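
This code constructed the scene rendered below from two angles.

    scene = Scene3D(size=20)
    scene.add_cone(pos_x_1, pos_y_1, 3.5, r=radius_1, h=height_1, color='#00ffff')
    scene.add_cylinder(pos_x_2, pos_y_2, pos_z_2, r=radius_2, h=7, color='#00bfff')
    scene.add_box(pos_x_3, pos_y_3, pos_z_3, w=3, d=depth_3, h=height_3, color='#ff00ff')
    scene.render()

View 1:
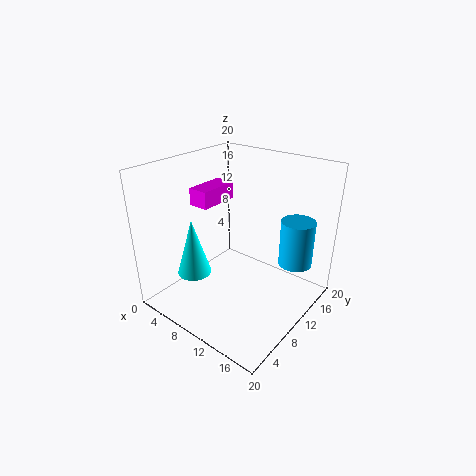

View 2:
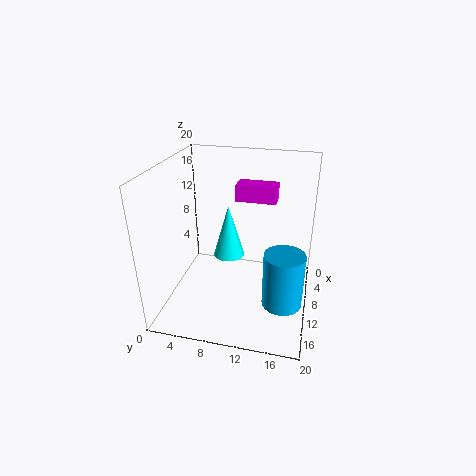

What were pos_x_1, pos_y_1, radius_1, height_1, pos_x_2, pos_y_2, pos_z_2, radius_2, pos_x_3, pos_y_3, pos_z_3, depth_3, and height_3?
pos_x_1 = 4
pos_y_1 = 7
radius_1 = 2.5
height_1 = 8.5
pos_x_2 = 15.5
pos_y_2 = 17
pos_z_2 = 4.5
radius_2 = 2.5
pos_x_3 = 2.5
pos_y_3 = 8.5
pos_z_3 = 13.5
depth_3 = 6
height_3 = 2.5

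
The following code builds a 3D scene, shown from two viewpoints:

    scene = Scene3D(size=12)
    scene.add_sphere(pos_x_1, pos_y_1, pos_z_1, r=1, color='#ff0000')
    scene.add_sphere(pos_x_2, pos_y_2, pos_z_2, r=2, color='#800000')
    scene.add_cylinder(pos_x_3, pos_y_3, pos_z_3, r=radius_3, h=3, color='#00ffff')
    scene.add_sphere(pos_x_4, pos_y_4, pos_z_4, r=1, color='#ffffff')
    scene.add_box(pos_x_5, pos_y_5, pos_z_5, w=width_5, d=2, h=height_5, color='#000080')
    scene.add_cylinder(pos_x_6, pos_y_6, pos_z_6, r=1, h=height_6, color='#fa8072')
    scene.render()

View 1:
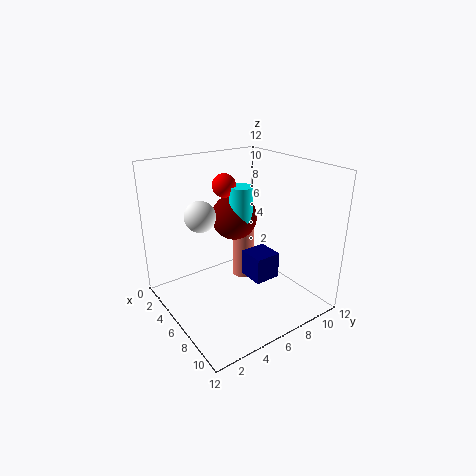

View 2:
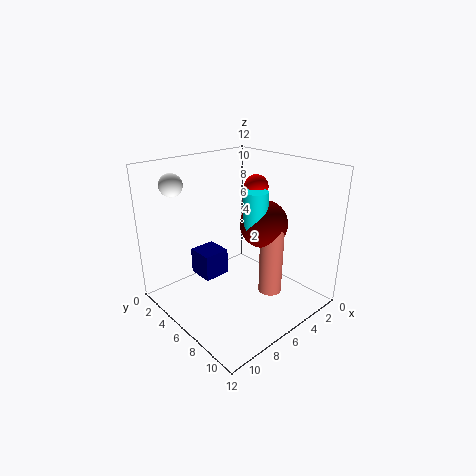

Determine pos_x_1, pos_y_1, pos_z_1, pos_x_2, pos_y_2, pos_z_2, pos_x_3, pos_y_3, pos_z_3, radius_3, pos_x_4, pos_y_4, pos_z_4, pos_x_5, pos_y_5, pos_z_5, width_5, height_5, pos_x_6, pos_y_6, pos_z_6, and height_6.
pos_x_1 = 4; pos_y_1 = 6; pos_z_1 = 10; pos_x_2 = 4; pos_y_2 = 7; pos_z_2 = 7; pos_x_3 = 5; pos_y_3 = 7; pos_z_3 = 7; radius_3 = 1; pos_x_4 = 9; pos_y_4 = 1; pos_z_4 = 10; pos_x_5 = 8; pos_y_5 = 5; pos_z_5 = 4; width_5 = 2; height_5 = 2; pos_x_6 = 4; pos_y_6 = 8; pos_z_6 = 1; height_6 = 6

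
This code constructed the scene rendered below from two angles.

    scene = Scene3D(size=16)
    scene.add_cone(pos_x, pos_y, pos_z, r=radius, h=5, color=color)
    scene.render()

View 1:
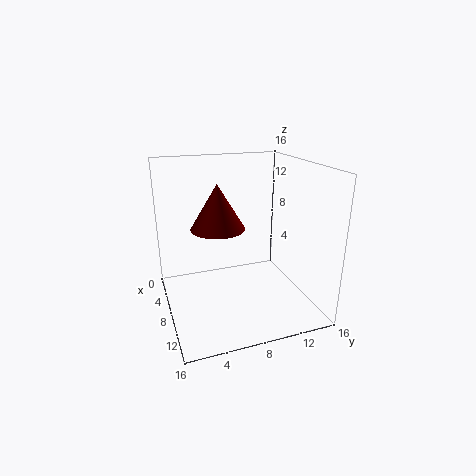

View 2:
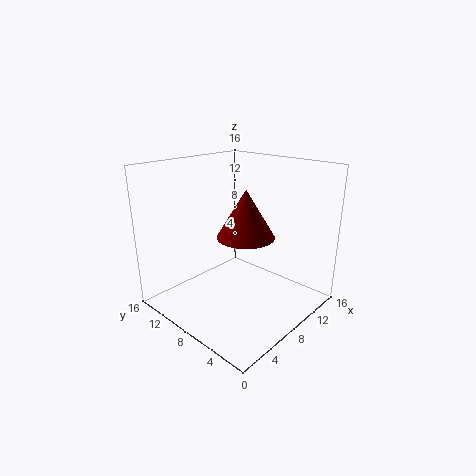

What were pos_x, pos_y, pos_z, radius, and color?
pos_x = 7
pos_y = 6
pos_z = 9
radius = 3
color = 'maroon'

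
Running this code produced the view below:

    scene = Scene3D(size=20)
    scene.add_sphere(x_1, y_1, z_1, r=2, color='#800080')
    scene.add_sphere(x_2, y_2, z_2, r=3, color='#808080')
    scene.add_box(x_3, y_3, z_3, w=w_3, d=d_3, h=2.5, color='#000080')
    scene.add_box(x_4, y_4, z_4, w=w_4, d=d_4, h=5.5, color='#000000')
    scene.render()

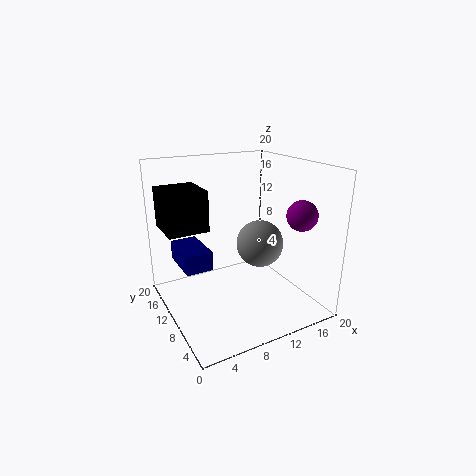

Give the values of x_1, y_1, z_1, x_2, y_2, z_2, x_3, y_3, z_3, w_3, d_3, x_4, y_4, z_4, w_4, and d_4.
x_1 = 16
y_1 = 4
z_1 = 14
x_2 = 11
y_2 = 6
z_2 = 10.5
x_3 = 1.5
y_3 = 7.5
z_3 = 7.5
w_3 = 3.5
d_3 = 6
x_4 = 0.5
y_4 = 10.5
z_4 = 11.5
w_4 = 5.5
d_4 = 6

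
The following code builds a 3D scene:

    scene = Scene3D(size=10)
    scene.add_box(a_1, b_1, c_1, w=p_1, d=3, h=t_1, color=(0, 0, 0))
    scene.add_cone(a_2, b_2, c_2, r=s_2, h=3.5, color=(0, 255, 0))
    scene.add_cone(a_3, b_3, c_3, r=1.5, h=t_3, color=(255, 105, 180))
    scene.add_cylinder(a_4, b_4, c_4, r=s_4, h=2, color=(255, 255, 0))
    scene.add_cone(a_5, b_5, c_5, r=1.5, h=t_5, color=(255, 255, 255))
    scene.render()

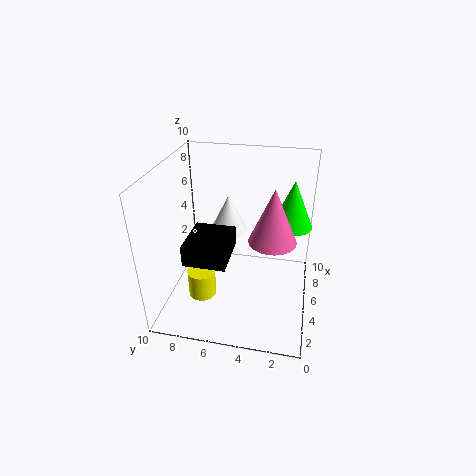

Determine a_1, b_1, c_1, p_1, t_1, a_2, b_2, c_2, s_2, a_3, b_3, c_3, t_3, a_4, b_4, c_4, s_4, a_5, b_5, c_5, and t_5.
a_1 = 3; b_1 = 5.5; c_1 = 3.5; p_1 = 3.5; t_1 = 1.5; a_2 = 7.5; b_2 = 1.5; c_2 = 5; s_2 = 1.5; a_3 = 3.5; b_3 = 2.5; c_3 = 6; t_3 = 3.5; a_4 = 4; b_4 = 7.5; c_4 = 0.5; s_4 = 1; a_5 = 8.5; b_5 = 6.5; c_5 = 3.5; t_5 = 3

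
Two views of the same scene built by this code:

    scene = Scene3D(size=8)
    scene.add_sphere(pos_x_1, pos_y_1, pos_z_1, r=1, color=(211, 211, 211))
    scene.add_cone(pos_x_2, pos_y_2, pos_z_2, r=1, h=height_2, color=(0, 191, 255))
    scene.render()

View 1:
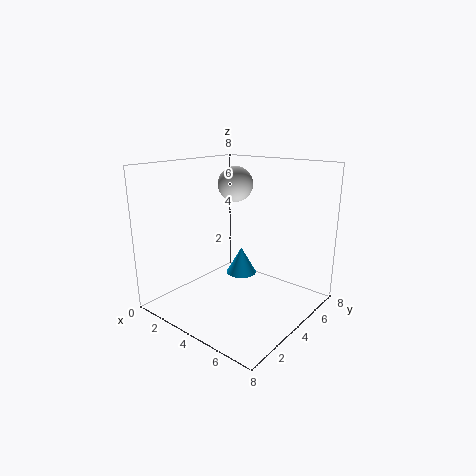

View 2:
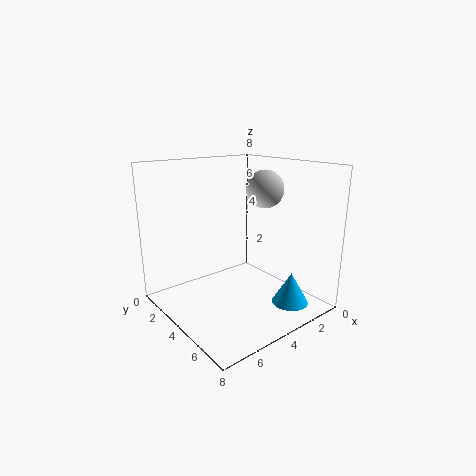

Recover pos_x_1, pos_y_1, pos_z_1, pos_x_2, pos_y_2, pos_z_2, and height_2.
pos_x_1 = 3, pos_y_1 = 5, pos_z_1 = 6.75, pos_x_2 = 2.25, pos_y_2 = 6.5, pos_z_2 = 0.5, height_2 = 1.75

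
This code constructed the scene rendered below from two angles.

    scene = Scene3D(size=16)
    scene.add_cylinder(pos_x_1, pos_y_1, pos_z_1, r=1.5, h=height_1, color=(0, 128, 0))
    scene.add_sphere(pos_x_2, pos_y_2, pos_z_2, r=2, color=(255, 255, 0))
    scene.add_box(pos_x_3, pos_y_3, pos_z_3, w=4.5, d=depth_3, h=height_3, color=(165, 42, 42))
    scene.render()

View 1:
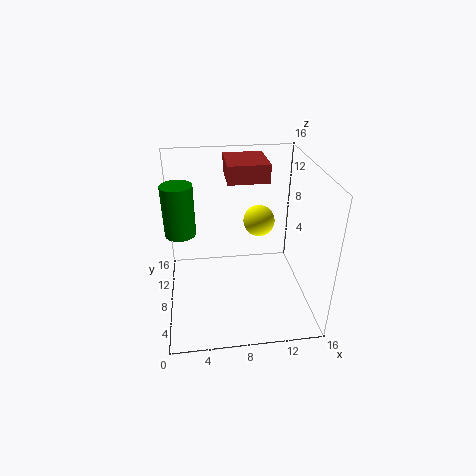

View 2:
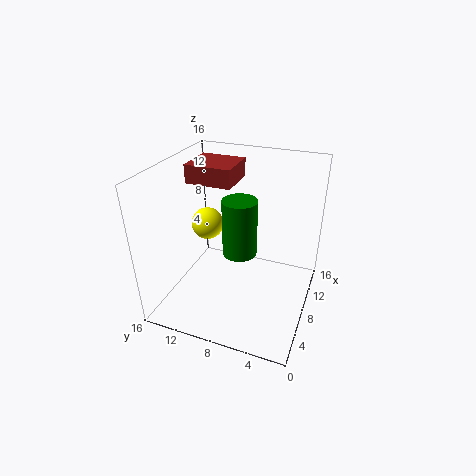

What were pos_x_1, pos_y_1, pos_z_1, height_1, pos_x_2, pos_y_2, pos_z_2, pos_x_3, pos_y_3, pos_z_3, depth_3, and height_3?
pos_x_1 = 2; pos_y_1 = 5.5; pos_z_1 = 10.5; height_1 = 5; pos_x_2 = 11.5; pos_y_2 = 13.5; pos_z_2 = 7; pos_x_3 = 7; pos_y_3 = 8.5; pos_z_3 = 14; depth_3 = 5; height_3 = 2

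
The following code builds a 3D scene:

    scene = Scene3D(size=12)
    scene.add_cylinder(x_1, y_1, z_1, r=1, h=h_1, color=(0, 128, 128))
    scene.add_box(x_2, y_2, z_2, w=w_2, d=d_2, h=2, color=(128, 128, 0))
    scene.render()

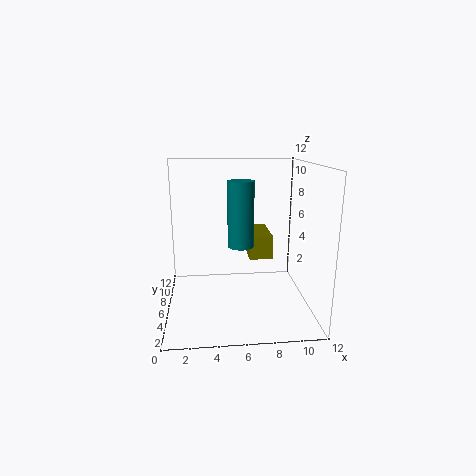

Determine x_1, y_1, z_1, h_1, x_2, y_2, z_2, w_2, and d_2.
x_1 = 6
y_1 = 4
z_1 = 6
h_1 = 5
x_2 = 7
y_2 = 6
z_2 = 4
w_2 = 2
d_2 = 4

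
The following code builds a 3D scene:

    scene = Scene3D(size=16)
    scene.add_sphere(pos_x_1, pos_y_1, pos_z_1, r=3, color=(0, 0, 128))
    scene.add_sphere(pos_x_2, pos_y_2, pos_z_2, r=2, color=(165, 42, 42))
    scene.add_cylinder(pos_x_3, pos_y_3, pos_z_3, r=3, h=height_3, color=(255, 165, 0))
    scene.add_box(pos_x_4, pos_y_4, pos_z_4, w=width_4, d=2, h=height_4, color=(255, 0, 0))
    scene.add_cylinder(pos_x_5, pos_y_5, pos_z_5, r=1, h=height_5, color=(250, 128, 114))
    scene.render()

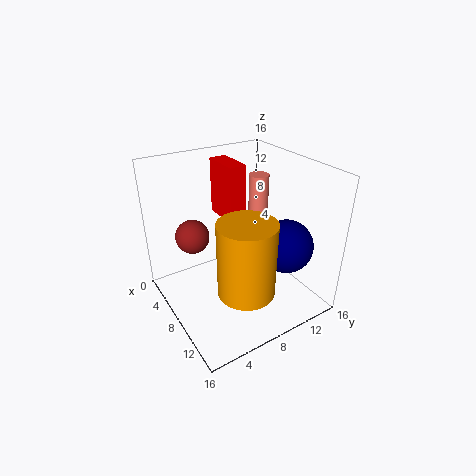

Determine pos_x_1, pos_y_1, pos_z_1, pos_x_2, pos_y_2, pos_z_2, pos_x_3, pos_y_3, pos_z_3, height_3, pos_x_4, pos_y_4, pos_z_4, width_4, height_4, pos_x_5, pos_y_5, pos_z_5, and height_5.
pos_x_1 = 11, pos_y_1 = 12.5, pos_z_1 = 7, pos_x_2 = 3.5, pos_y_2 = 4.5, pos_z_2 = 7, pos_x_3 = 12, pos_y_3 = 6.5, pos_z_3 = 4, height_3 = 8, pos_x_4 = 2, pos_y_4 = 8, pos_z_4 = 9, width_4 = 4.5, height_4 = 6.5, pos_x_5 = 9.5, pos_y_5 = 9.5, pos_z_5 = 9.5, height_5 = 6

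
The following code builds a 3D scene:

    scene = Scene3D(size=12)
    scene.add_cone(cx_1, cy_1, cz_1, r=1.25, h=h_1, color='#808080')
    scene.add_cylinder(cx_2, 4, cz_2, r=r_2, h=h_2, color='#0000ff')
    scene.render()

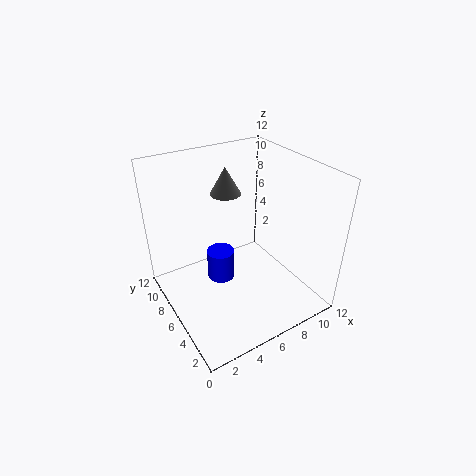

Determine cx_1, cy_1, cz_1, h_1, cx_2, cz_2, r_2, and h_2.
cx_1 = 5.75
cy_1 = 7.5
cz_1 = 9.5
h_1 = 2.25
cx_2 = 3.25
cz_2 = 4.75
r_2 = 1
h_2 = 2.25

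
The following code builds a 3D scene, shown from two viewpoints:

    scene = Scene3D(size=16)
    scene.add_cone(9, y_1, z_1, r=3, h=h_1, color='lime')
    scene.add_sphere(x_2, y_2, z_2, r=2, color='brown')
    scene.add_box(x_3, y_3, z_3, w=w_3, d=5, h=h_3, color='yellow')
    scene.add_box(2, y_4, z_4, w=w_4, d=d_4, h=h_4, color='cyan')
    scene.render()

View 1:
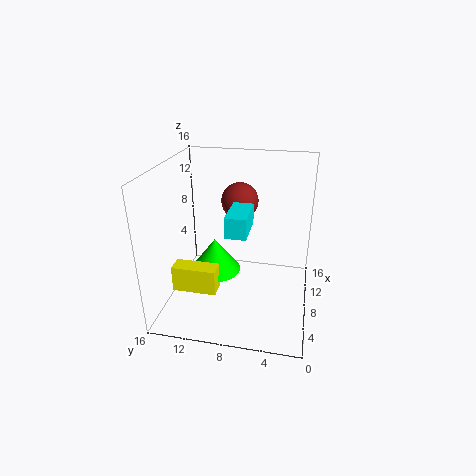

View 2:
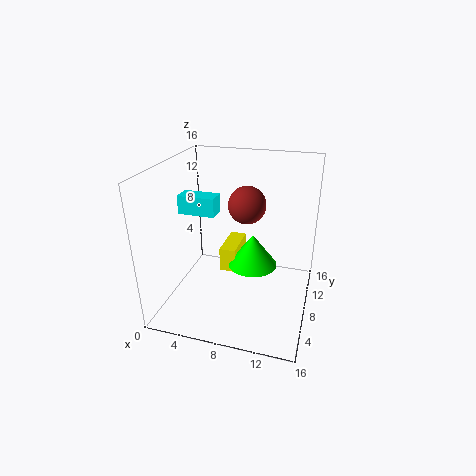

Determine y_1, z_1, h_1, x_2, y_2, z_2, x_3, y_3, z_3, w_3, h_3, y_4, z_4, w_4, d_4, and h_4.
y_1 = 11
z_1 = 3
h_1 = 4
x_2 = 9
y_2 = 8
z_2 = 12
x_3 = 5
y_3 = 10
z_3 = 2
w_3 = 2
h_3 = 3
y_4 = 6
z_4 = 11
w_4 = 4
d_4 = 2
h_4 = 2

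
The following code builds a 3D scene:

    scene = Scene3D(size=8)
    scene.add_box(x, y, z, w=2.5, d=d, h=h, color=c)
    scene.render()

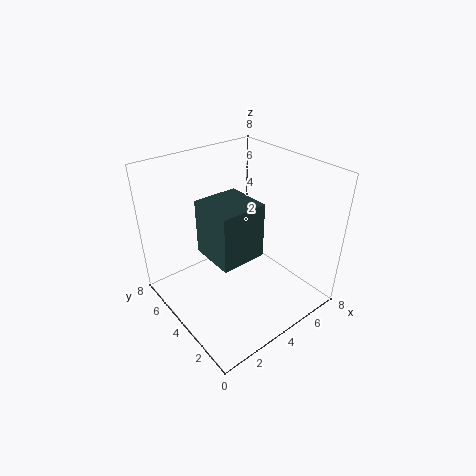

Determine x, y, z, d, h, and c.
x = 2, y = 2.5, z = 3.5, d = 2.5, h = 3, c = 'darkslategray'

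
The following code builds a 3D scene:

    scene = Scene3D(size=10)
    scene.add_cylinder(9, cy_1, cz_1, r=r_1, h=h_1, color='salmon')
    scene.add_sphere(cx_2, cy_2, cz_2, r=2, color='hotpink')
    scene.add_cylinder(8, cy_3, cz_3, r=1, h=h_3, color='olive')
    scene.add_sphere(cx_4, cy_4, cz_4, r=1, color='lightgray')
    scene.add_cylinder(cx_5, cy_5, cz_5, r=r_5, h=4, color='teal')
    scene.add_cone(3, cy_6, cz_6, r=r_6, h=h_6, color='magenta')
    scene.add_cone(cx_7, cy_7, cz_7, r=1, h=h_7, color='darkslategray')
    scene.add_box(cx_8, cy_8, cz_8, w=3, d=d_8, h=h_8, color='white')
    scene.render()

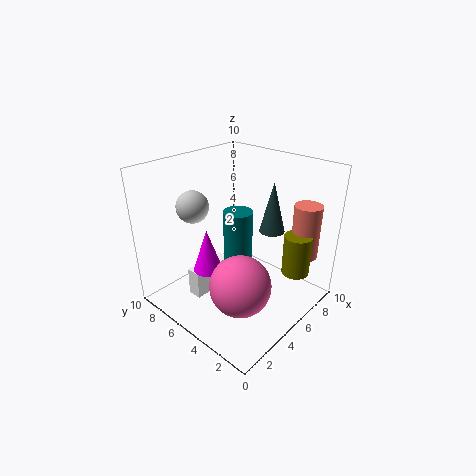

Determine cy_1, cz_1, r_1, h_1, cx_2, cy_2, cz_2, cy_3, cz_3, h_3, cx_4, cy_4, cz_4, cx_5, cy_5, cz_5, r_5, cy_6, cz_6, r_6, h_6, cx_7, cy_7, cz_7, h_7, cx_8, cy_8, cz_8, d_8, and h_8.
cy_1 = 2, cz_1 = 3, r_1 = 1, h_1 = 4, cx_2 = 3, cy_2 = 3, cz_2 = 3, cy_3 = 2, cz_3 = 2, h_3 = 3, cx_4 = 2, cy_4 = 6, cz_4 = 8, cx_5 = 5, cy_5 = 5, cz_5 = 3, r_5 = 1, cy_6 = 6, cz_6 = 3, r_6 = 1, h_6 = 3, cx_7 = 9, cy_7 = 5, cz_7 = 4, h_7 = 4, cx_8 = 2, cy_8 = 6, cz_8 = 1, d_8 = 1, h_8 = 2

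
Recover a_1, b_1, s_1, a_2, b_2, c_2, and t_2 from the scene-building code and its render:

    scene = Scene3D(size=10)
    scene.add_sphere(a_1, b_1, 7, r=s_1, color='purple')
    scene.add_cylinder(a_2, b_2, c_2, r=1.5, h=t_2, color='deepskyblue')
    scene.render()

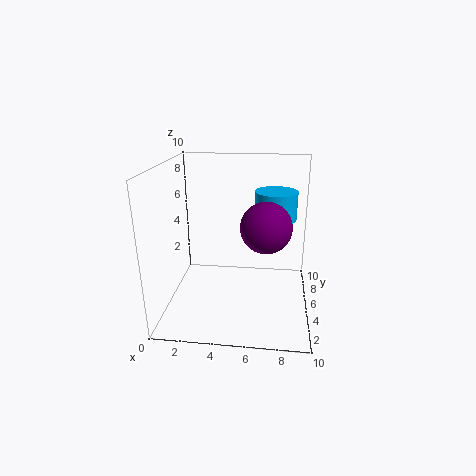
a_1 = 7
b_1 = 2
s_1 = 1.5
a_2 = 7.5
b_2 = 6.5
c_2 = 6
t_2 = 2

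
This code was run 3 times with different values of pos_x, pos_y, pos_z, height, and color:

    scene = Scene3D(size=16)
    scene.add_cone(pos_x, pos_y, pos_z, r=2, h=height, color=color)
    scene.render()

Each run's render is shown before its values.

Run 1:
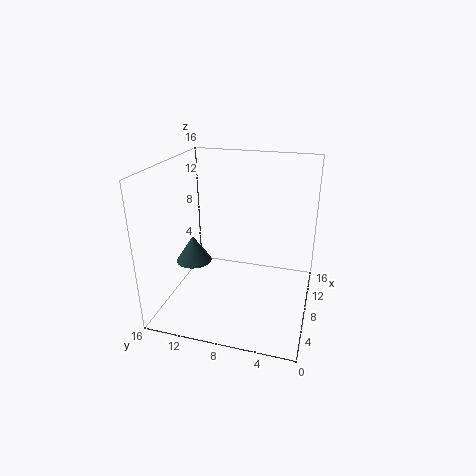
pos_x = 7, pos_y = 13, pos_z = 5, height = 3, color = 'darkslategray'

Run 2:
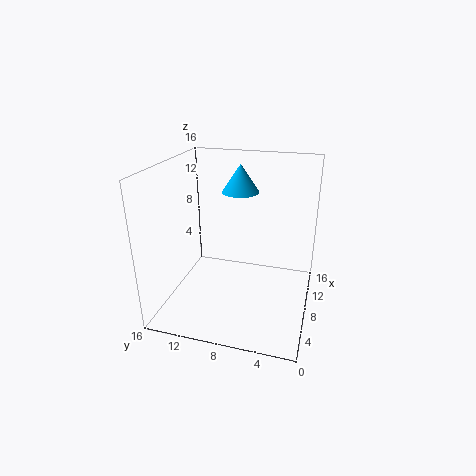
pos_x = 9, pos_y = 8, pos_z = 13, height = 3, color = 'deepskyblue'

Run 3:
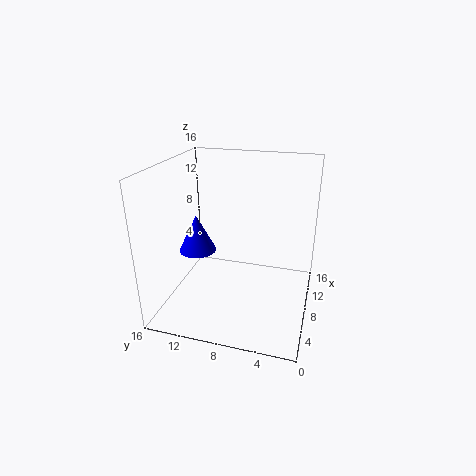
pos_x = 6, pos_y = 12, pos_z = 7, height = 4, color = 'blue'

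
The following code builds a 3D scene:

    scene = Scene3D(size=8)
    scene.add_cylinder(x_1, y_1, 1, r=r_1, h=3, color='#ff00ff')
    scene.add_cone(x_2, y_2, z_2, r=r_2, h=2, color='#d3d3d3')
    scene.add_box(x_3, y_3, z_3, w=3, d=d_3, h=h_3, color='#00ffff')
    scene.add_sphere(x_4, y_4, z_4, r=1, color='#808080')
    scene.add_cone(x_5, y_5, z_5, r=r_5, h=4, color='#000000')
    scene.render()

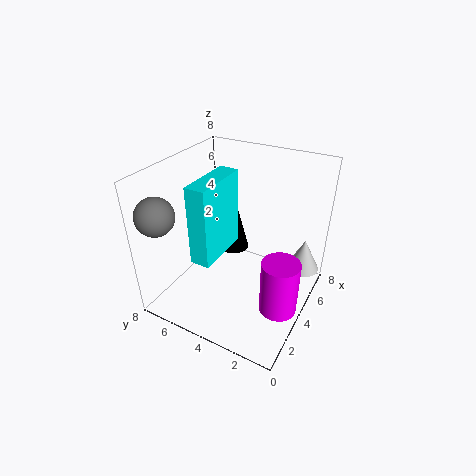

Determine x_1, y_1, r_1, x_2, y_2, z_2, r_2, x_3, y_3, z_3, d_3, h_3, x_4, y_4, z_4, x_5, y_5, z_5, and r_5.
x_1 = 3
y_1 = 1
r_1 = 1
x_2 = 7
y_2 = 1
z_2 = 1
r_2 = 1
x_3 = 1
y_3 = 4
z_3 = 4
d_3 = 1
h_3 = 4
x_4 = 1
y_4 = 7
z_4 = 6
x_5 = 7
y_5 = 6
z_5 = 1
r_5 = 1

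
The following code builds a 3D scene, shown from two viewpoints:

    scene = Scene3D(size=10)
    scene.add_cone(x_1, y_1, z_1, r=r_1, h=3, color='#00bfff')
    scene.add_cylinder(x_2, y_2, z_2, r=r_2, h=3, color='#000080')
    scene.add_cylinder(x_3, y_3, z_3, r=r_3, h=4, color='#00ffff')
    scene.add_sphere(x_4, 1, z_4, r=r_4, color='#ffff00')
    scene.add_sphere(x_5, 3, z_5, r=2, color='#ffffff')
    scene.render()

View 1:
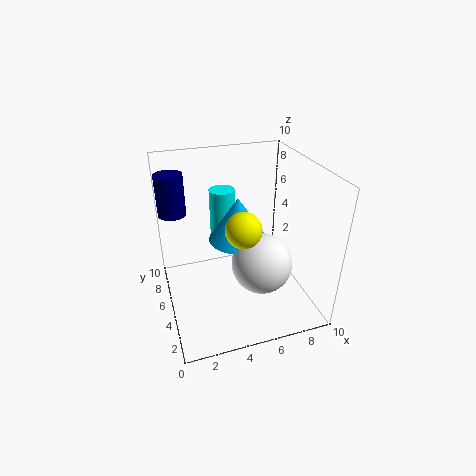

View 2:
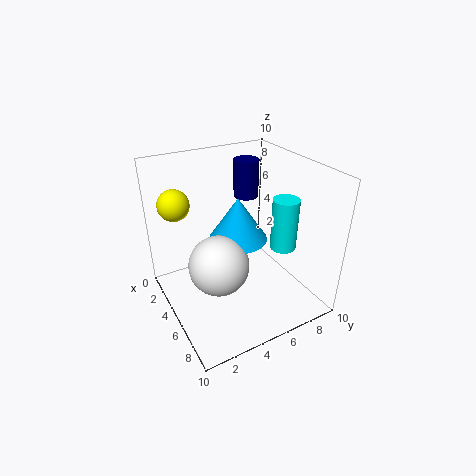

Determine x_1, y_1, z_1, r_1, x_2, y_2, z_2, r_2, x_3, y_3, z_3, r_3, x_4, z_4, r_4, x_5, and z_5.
x_1 = 5; y_1 = 5; z_1 = 5; r_1 = 2; x_2 = 1; y_2 = 8; z_2 = 6; r_2 = 1; x_3 = 5; y_3 = 9; z_3 = 3; r_3 = 1; x_4 = 4; z_4 = 8; r_4 = 1; x_5 = 6; z_5 = 4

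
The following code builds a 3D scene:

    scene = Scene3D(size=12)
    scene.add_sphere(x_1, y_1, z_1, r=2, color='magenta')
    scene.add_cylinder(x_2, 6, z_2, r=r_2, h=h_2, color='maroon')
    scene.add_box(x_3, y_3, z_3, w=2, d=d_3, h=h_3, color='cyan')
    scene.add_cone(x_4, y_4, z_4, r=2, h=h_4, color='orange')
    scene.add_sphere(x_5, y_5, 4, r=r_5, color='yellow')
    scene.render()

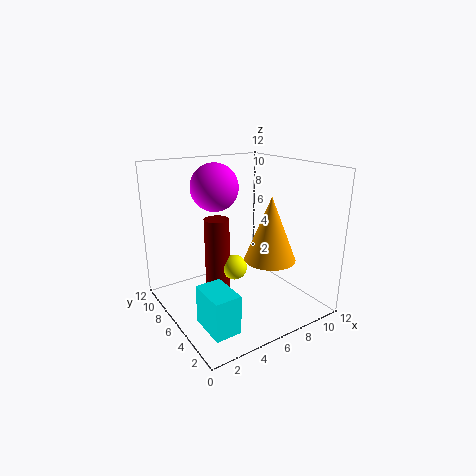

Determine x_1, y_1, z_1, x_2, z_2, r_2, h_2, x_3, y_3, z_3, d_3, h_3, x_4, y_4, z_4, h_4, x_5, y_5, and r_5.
x_1 = 5
y_1 = 8
z_1 = 10
x_2 = 4
z_2 = 2
r_2 = 1
h_2 = 6
x_3 = 1
y_3 = 1
z_3 = 1
d_3 = 3
h_3 = 3
x_4 = 7
y_4 = 3
z_4 = 5
h_4 = 5
x_5 = 5
y_5 = 5
r_5 = 1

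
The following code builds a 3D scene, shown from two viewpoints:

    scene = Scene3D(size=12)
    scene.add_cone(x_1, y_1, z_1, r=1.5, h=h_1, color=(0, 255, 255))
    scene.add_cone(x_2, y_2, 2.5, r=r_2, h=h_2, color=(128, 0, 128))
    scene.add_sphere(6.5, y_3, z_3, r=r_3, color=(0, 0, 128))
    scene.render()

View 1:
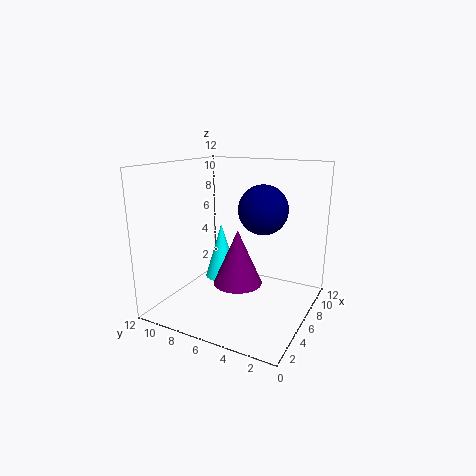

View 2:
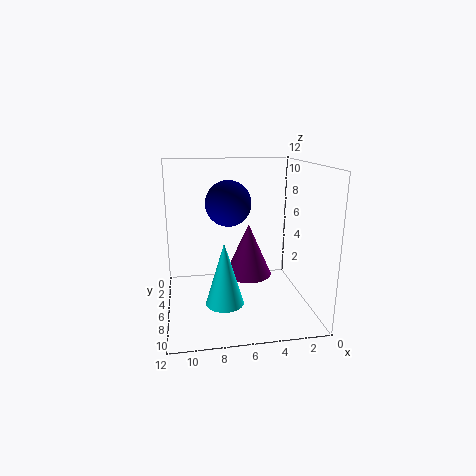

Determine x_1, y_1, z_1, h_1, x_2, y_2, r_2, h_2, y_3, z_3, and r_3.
x_1 = 7.5
y_1 = 8.5
z_1 = 1.5
h_1 = 5
x_2 = 5
y_2 = 5.5
r_2 = 2
h_2 = 4.5
y_3 = 4
z_3 = 8.5
r_3 = 2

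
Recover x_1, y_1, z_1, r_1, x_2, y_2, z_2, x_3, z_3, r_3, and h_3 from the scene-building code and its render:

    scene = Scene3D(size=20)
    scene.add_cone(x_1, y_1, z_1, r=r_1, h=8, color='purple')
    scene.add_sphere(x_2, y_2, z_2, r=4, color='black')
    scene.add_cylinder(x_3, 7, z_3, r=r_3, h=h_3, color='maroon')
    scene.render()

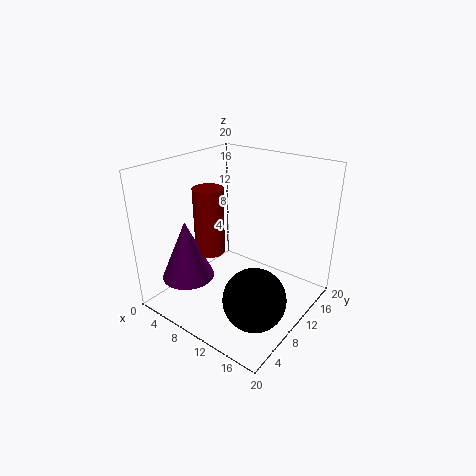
x_1 = 6
y_1 = 4
z_1 = 5.5
r_1 = 3.5
x_2 = 16
y_2 = 5.5
z_2 = 5
x_3 = 7.5
z_3 = 8.5
r_3 = 2
h_3 = 9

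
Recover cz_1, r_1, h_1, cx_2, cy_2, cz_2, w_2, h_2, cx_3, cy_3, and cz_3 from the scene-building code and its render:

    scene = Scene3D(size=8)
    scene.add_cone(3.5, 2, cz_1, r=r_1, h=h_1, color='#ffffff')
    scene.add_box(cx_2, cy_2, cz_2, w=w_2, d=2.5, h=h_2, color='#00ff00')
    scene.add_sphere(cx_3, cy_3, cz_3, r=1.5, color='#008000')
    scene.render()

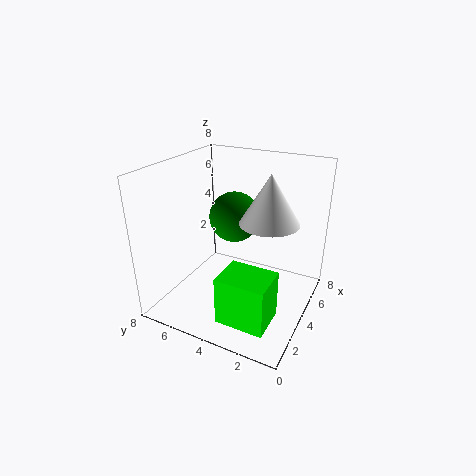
cz_1 = 5.5; r_1 = 1.5; h_1 = 2.5; cx_2 = 0.5; cy_2 = 1; cz_2 = 1; w_2 = 2; h_2 = 2.5; cx_3 = 5.5; cy_3 = 5; cz_3 = 4.5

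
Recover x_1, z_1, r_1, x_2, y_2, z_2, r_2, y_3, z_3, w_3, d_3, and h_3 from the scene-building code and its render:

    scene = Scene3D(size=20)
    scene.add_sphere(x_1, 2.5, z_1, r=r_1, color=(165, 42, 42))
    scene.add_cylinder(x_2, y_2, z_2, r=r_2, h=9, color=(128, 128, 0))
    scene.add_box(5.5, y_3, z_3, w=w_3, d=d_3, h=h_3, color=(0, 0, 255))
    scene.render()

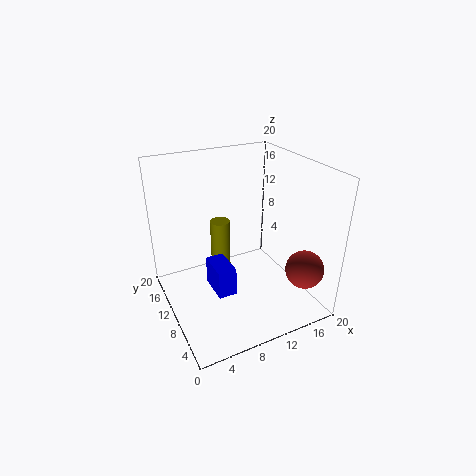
x_1 = 16
z_1 = 7.5
r_1 = 2.5
x_2 = 9.5
y_2 = 15
z_2 = 1.5
r_2 = 1.5
y_3 = 6.5
z_3 = 3.5
w_3 = 2.5
d_3 = 4.5
h_3 = 4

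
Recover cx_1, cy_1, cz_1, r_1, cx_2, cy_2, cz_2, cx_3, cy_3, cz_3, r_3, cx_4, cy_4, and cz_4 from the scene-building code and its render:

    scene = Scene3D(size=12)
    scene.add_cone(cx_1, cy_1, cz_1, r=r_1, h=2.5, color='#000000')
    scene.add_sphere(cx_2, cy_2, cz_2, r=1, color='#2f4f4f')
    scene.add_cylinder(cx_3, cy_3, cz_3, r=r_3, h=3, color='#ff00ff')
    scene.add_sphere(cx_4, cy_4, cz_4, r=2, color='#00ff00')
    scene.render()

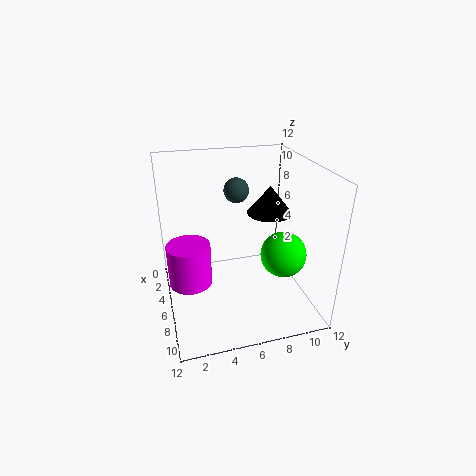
cx_1 = 4; cy_1 = 9.5; cz_1 = 7; r_1 = 2; cx_2 = 5.5; cy_2 = 6; cz_2 = 10; cx_3 = 9.5; cy_3 = 1.5; cz_3 = 5; r_3 = 1.5; cx_4 = 6.5; cy_4 = 10; cz_4 = 4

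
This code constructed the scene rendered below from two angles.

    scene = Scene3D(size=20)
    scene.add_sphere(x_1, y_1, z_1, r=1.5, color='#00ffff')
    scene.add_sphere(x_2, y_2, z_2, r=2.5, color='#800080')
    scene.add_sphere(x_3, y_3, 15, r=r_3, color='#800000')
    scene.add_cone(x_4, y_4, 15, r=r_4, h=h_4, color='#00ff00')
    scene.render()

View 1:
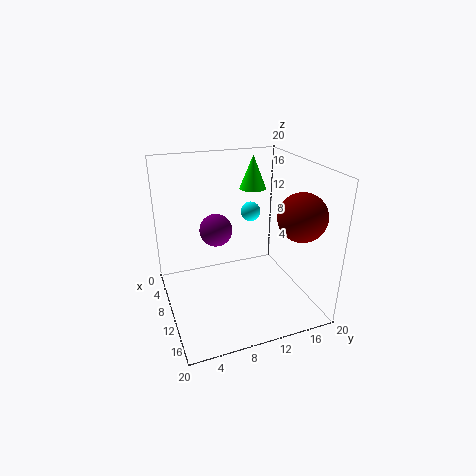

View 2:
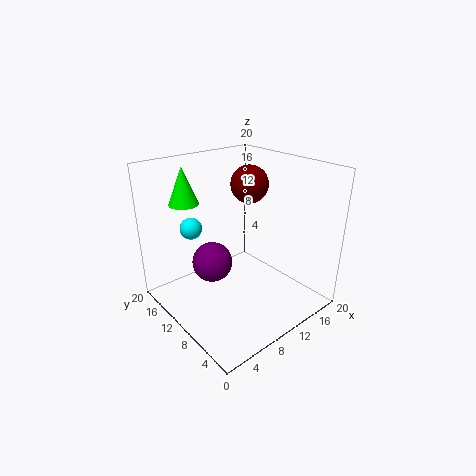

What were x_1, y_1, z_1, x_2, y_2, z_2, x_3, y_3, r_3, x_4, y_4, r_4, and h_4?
x_1 = 5, y_1 = 14, z_1 = 11.5, x_2 = 4.5, y_2 = 8.5, z_2 = 9, x_3 = 17, y_3 = 15.5, r_3 = 3, x_4 = 4.5, y_4 = 14.5, r_4 = 2, h_4 = 5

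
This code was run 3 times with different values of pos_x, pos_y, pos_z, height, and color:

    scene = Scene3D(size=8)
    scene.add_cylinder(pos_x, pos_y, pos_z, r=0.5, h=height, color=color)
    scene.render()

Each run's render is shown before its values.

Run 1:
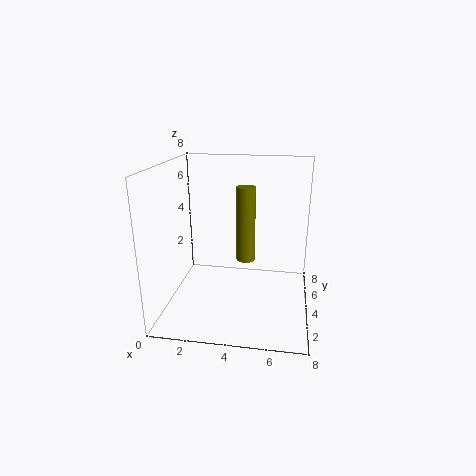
pos_x = 4.5, pos_y = 3.5, pos_z = 3, height = 4, color = 'olive'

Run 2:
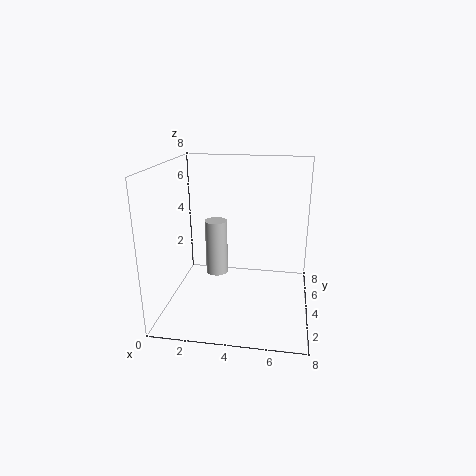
pos_x = 3.5, pos_y = 1, pos_z = 3.5, height = 2.5, color = 'lightgray'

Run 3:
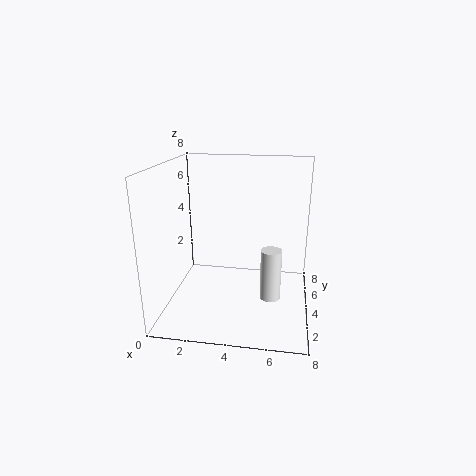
pos_x = 6, pos_y = 1.5, pos_z = 2, height = 2.5, color = 'white'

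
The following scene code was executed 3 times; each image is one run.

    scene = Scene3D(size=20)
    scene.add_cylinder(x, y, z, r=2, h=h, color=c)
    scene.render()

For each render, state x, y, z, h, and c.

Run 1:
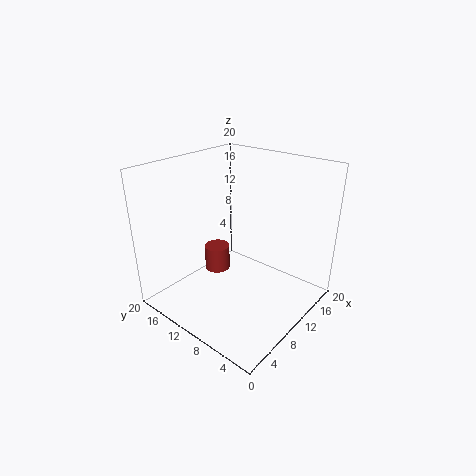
x = 12.5, y = 16.5, z = 1.5, h = 4, c = 'brown'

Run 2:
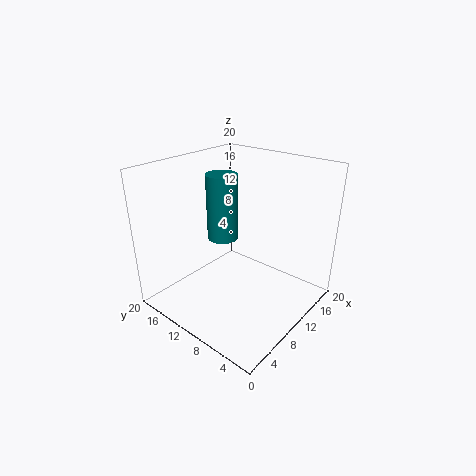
x = 7.5, y = 10.5, z = 11, h = 8.5, c = 'teal'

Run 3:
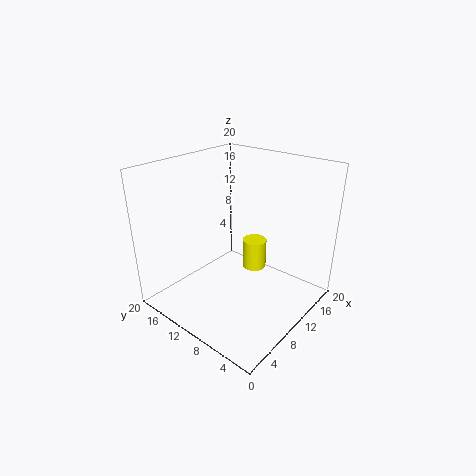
x = 18, y = 13, z = 0.5, h = 5, c = 'yellow'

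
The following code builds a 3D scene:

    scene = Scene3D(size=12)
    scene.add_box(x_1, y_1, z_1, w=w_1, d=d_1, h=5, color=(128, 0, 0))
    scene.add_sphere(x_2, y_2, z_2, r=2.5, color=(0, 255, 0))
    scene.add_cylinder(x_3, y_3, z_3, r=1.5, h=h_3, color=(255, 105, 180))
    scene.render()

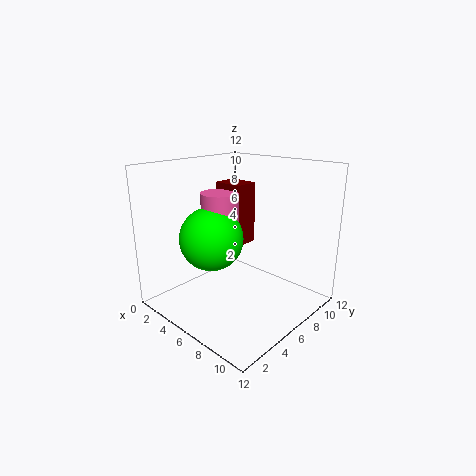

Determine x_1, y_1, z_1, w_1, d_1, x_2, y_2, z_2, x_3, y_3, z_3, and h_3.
x_1 = 4; y_1 = 5.5; z_1 = 5.5; w_1 = 2.5; d_1 = 2; x_2 = 5.5; y_2 = 3.5; z_2 = 6.5; x_3 = 5.5; y_3 = 4.5; z_3 = 6; h_3 = 4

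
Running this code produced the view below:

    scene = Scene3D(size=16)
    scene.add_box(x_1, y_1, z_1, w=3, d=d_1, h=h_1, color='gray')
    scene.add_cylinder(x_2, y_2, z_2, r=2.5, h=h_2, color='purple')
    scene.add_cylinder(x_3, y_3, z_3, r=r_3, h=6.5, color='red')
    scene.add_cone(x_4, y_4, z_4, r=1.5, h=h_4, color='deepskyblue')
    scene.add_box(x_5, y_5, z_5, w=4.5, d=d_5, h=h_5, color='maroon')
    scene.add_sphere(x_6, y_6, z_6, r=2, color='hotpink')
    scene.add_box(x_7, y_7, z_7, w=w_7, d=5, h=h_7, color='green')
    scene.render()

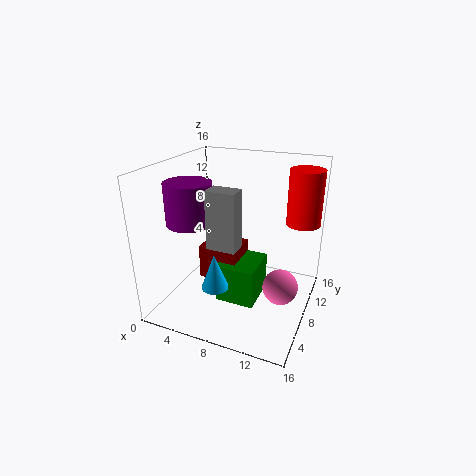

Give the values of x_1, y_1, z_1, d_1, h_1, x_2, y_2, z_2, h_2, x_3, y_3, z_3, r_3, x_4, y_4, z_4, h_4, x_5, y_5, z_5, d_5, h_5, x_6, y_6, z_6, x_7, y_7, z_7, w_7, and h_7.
x_1 = 6.5, y_1 = 3.5, z_1 = 8.5, d_1 = 2, h_1 = 6, x_2 = 3.5, y_2 = 5.5, z_2 = 10, h_2 = 4.5, x_3 = 14, y_3 = 13.5, z_3 = 8.5, r_3 = 2, x_4 = 6.5, y_4 = 5, z_4 = 3, h_4 = 4, x_5 = 3.5, y_5 = 7, z_5 = 2.5, d_5 = 4, h_5 = 4, x_6 = 13, y_6 = 8.5, z_6 = 2.5, x_7 = 6, y_7 = 6, z_7 = 0.5, w_7 = 4.5, h_7 = 4.5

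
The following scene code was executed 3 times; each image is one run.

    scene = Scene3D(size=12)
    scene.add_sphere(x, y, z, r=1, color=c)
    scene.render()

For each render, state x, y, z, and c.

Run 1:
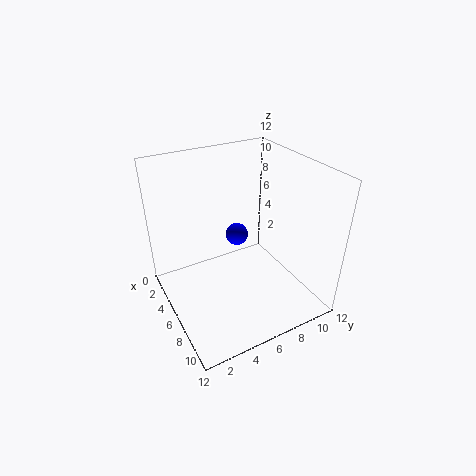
x = 4, y = 7, z = 5, c = 'blue'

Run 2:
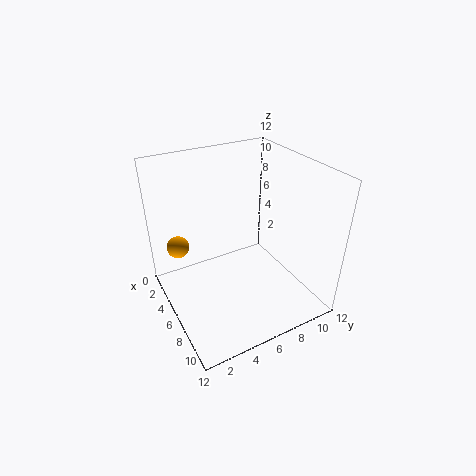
x = 2, y = 2, z = 4, c = 'orange'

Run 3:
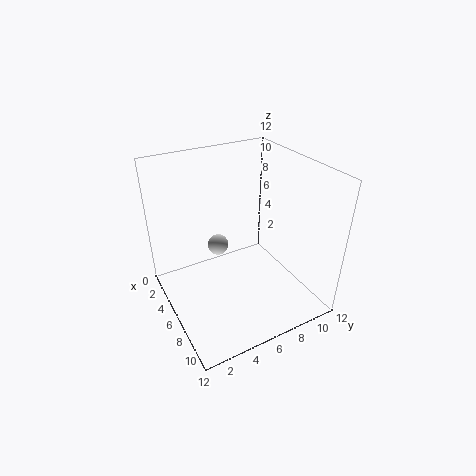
x = 2, y = 6, z = 3, c = 'lightgray'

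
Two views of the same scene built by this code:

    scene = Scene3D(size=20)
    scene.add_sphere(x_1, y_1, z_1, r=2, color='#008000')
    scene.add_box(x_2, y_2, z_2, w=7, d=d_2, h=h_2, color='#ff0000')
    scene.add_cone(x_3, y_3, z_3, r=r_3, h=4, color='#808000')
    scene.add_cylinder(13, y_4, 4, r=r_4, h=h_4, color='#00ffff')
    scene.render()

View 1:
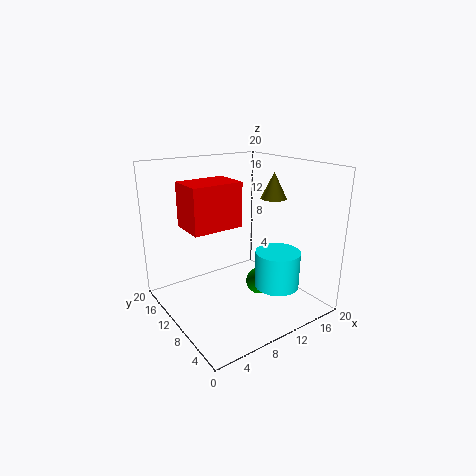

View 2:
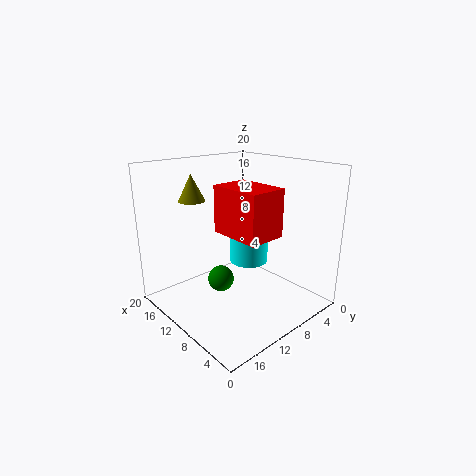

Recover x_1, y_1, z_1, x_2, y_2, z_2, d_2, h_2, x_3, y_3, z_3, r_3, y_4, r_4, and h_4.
x_1 = 14; y_1 = 10; z_1 = 2; x_2 = 3; y_2 = 9; z_2 = 12; d_2 = 5; h_2 = 6; x_3 = 18; y_3 = 12; z_3 = 14; r_3 = 2; y_4 = 5; r_4 = 3; h_4 = 5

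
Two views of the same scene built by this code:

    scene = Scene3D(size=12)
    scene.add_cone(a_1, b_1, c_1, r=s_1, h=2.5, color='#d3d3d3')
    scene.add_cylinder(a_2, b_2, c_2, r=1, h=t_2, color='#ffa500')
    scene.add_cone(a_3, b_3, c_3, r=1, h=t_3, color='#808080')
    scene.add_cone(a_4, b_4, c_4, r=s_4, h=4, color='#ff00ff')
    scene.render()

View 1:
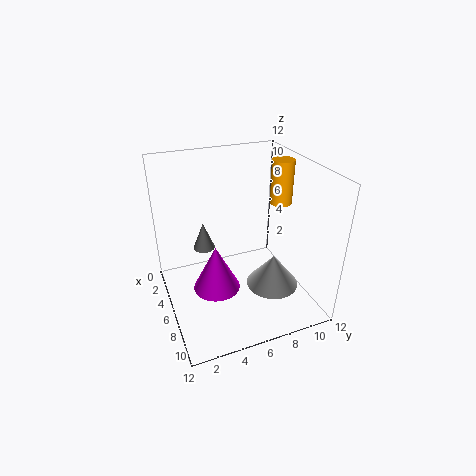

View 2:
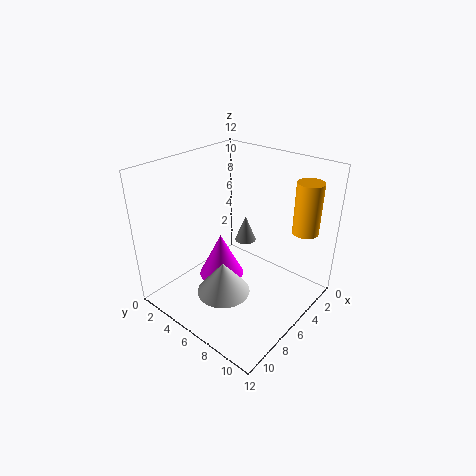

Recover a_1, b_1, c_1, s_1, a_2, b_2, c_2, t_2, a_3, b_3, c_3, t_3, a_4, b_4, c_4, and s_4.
a_1 = 9.5, b_1 = 7.5, c_1 = 3.5, s_1 = 2, a_2 = 4, b_2 = 11, c_2 = 7.5, t_2 = 4, a_3 = 2.5, b_3 = 4, c_3 = 3.5, t_3 = 2.5, a_4 = 6, b_4 = 4, c_4 = 1.5, s_4 = 2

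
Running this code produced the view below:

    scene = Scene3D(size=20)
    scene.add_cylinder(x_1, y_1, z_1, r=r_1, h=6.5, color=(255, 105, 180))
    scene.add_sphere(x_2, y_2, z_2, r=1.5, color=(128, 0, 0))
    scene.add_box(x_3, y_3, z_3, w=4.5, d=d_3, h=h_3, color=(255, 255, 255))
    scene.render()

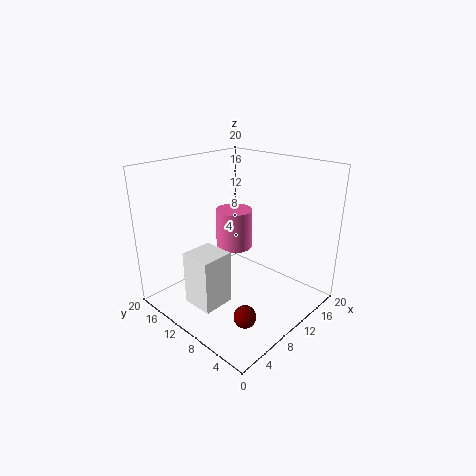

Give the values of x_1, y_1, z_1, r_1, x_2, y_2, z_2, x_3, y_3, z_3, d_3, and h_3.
x_1 = 16, y_1 = 16.5, z_1 = 4.5, r_1 = 3, x_2 = 6, y_2 = 5, z_2 = 1.5, x_3 = 3, y_3 = 9, z_3 = 1.5, d_3 = 4.5, h_3 = 7.5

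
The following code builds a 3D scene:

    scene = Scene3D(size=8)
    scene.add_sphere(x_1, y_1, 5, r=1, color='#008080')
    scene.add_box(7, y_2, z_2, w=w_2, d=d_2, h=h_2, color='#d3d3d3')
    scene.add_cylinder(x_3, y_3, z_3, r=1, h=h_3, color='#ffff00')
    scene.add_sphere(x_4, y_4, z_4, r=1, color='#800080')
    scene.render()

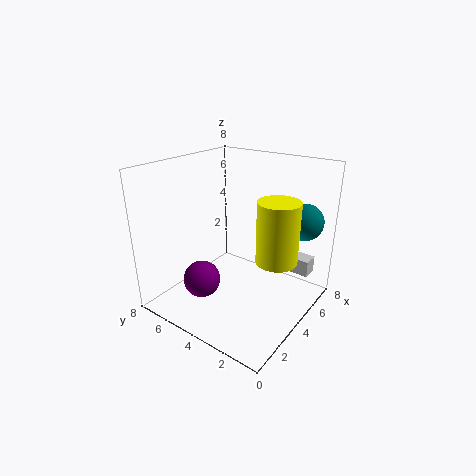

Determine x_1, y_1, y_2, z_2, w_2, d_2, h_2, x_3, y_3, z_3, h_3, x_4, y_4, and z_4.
x_1 = 6
y_1 = 1
y_2 = 1
z_2 = 1
w_2 = 1
d_2 = 2
h_2 = 1
x_3 = 3
y_3 = 1
z_3 = 4
h_3 = 3
x_4 = 2
y_4 = 5
z_4 = 2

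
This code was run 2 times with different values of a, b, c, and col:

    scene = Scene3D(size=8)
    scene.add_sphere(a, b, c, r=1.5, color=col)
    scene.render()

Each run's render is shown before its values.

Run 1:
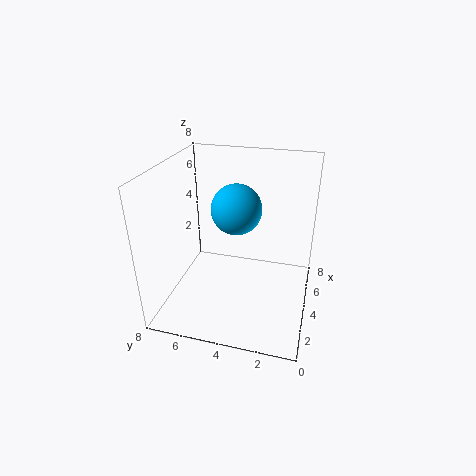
a = 5.5
b = 4.5
c = 5
col = 'deepskyblue'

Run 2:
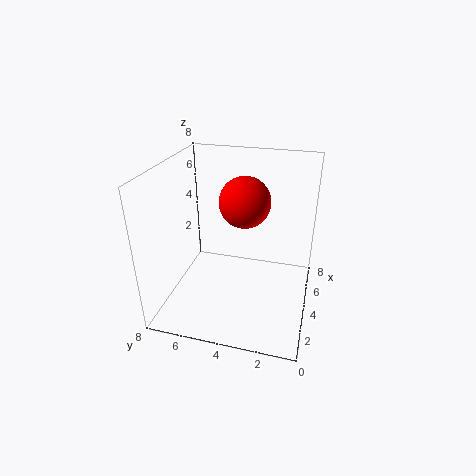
a = 5.5
b = 4
c = 5.5
col = 'red'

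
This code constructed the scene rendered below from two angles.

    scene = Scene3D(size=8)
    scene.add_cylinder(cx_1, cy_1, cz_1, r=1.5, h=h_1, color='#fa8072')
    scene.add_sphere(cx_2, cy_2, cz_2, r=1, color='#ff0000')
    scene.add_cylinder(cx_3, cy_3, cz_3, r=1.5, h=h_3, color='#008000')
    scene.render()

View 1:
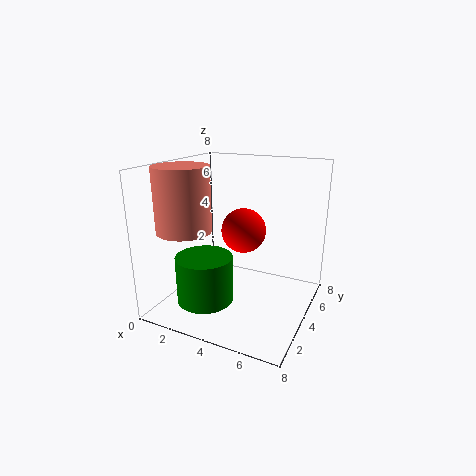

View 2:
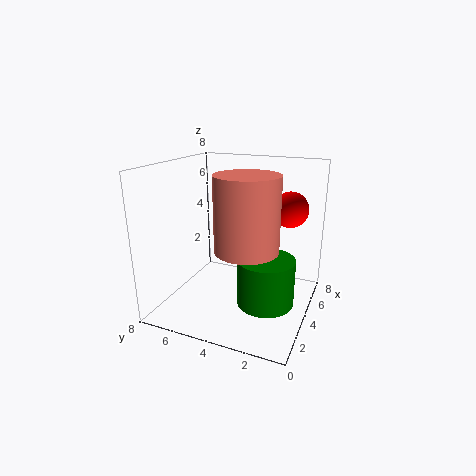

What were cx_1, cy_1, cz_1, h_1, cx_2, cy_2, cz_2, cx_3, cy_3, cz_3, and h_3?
cx_1 = 1.5
cy_1 = 2.5
cz_1 = 4.5
h_1 = 3.5
cx_2 = 5.5
cy_2 = 1.5
cz_2 = 5.5
cx_3 = 3
cy_3 = 2
cz_3 = 1
h_3 = 2.5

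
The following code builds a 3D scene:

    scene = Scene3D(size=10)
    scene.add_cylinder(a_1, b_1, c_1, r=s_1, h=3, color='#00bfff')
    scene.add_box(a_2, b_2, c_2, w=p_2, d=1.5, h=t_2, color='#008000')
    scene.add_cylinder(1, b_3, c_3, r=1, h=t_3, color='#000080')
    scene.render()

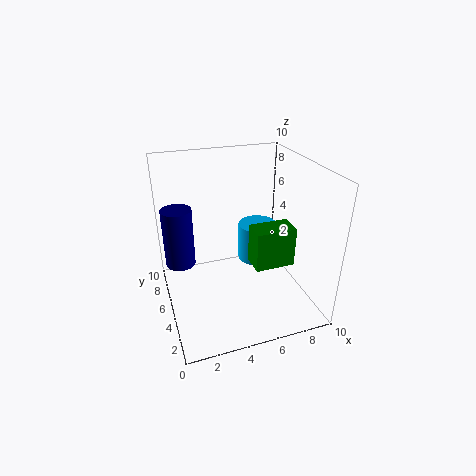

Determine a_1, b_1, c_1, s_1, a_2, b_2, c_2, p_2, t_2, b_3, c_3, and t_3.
a_1 = 7.5
b_1 = 7.5
c_1 = 1.5
s_1 = 1.5
a_2 = 5
b_2 = 1.5
c_2 = 4.5
p_2 = 2.5
t_2 = 2.5
b_3 = 5.5
c_3 = 3.5
t_3 = 4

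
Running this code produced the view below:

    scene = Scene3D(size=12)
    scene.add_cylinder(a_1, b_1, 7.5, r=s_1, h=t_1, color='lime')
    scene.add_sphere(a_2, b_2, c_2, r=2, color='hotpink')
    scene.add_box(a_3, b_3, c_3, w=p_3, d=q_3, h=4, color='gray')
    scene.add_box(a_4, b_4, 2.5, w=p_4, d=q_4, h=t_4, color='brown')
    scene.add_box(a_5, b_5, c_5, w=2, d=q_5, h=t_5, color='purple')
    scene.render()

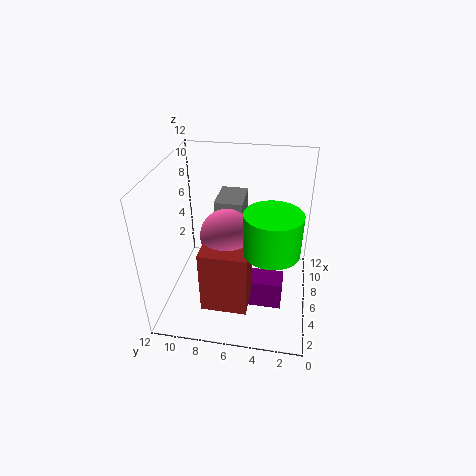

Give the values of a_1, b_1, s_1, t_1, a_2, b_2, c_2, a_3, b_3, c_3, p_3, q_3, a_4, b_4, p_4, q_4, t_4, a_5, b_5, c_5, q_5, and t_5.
a_1 = 2.5, b_1 = 3, s_1 = 2, t_1 = 3, a_2 = 4, b_2 = 6.5, c_2 = 7.5, a_3 = 8, b_3 = 6, c_3 = 4, p_3 = 3.5, q_3 = 2.5, a_4 = 1, b_4 = 4.5, p_4 = 3, q_4 = 3.5, t_4 = 5, a_5 = 4, b_5 = 2, c_5 = 0.5, q_5 = 4, t_5 = 2.5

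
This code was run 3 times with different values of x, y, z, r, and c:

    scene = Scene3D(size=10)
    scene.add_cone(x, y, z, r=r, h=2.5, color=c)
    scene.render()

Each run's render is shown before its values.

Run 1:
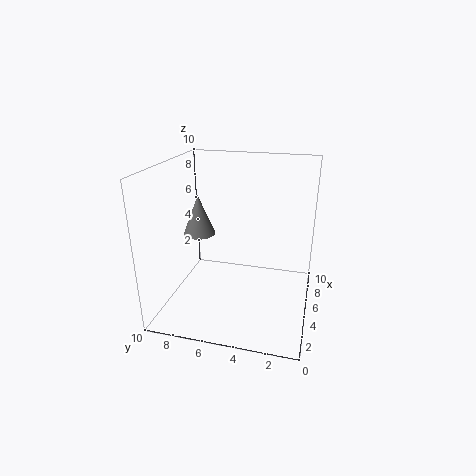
x = 3, y = 7, z = 6, r = 1, c = 'gray'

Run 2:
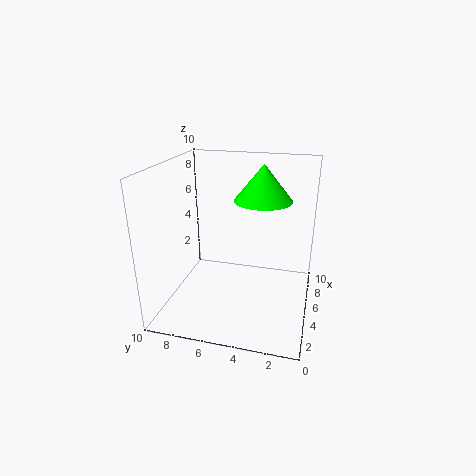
x = 6, y = 3.5, z = 7.5, r = 2, c = 'lime'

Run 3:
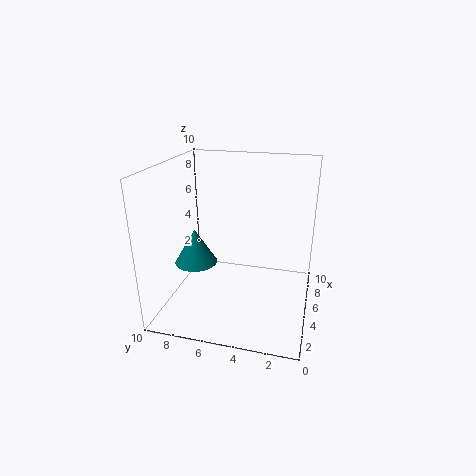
x = 4.5, y = 8, z = 3, r = 1.5, c = 'teal'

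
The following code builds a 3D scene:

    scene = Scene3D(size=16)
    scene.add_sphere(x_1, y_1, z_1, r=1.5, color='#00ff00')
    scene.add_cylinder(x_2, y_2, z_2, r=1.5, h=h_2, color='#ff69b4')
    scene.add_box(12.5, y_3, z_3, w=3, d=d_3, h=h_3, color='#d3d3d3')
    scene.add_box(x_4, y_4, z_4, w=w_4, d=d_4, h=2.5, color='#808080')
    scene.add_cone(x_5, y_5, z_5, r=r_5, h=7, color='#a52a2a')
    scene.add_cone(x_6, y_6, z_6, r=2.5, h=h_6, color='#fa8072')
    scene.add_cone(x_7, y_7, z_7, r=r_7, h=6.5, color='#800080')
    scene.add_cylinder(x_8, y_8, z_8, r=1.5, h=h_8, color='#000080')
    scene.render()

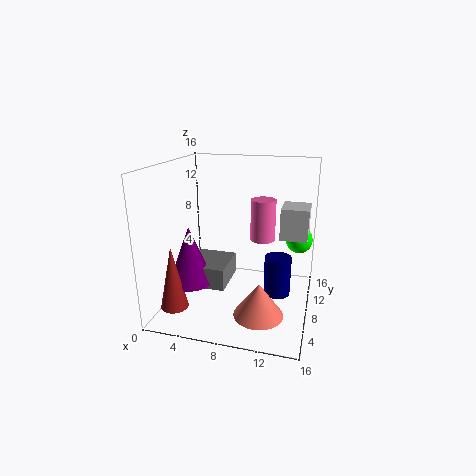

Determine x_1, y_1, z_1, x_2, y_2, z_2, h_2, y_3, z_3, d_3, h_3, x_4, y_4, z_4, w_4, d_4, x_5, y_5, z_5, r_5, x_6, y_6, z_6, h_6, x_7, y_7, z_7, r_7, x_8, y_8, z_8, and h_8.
x_1 = 14.5; y_1 = 10.5; z_1 = 7.5; x_2 = 10; y_2 = 12; z_2 = 6.5; h_2 = 5; y_3 = 8.5; z_3 = 8; d_3 = 3.5; h_3 = 3.5; x_4 = 2.5; y_4 = 5.5; z_4 = 2.5; w_4 = 4.5; d_4 = 5; x_5 = 2; y_5 = 3.5; z_5 = 1; r_5 = 1.5; x_6 = 11.5; y_6 = 3; z_6 = 2; h_6 = 3.5; x_7 = 3; y_7 = 6; z_7 = 3; r_7 = 2.5; x_8 = 12.5; y_8 = 8.5; z_8 = 1.5; h_8 = 4.5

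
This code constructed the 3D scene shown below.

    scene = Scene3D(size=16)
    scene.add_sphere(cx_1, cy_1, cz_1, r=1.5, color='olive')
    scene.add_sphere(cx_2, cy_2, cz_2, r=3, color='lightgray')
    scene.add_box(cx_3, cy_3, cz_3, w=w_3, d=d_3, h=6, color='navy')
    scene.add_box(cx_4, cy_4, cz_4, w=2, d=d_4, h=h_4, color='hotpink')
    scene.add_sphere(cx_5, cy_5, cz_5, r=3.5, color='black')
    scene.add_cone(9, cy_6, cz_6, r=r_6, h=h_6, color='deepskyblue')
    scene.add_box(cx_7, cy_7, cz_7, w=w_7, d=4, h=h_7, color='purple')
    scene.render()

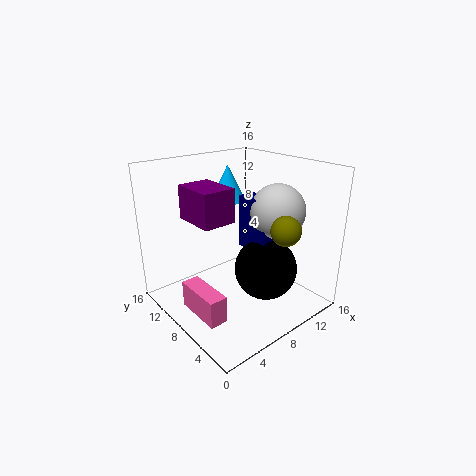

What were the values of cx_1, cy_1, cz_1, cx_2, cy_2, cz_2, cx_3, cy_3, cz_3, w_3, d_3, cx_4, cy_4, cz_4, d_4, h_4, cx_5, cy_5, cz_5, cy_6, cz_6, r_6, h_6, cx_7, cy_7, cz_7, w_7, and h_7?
cx_1 = 9
cy_1 = 2
cz_1 = 10.5
cx_2 = 11.5
cy_2 = 5.5
cz_2 = 11
cx_3 = 9
cy_3 = 5
cz_3 = 6.5
w_3 = 2
d_3 = 4
cx_4 = 2
cy_4 = 5
cz_4 = 0.5
d_4 = 5.5
h_4 = 3
cx_5 = 10
cy_5 = 5.5
cz_5 = 4.5
cy_6 = 11
cz_6 = 11.5
r_6 = 2
h_6 = 4
cx_7 = 0.5
cy_7 = 3
cz_7 = 12.5
w_7 = 3
h_7 = 3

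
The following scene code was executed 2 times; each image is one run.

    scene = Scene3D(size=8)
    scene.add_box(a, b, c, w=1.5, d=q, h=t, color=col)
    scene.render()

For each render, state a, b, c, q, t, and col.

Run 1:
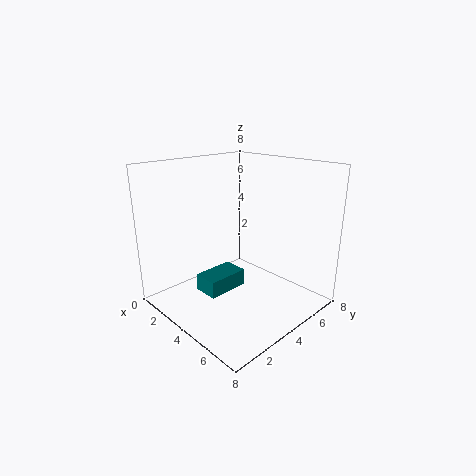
a = 2
b = 2.5
c = 0.5
q = 2.5
t = 1
col = 'teal'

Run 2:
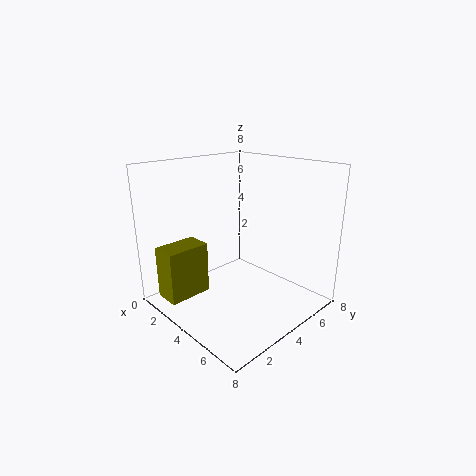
a = 1
b = 0.5
c = 0.5
q = 2.5
t = 3
col = 'olive'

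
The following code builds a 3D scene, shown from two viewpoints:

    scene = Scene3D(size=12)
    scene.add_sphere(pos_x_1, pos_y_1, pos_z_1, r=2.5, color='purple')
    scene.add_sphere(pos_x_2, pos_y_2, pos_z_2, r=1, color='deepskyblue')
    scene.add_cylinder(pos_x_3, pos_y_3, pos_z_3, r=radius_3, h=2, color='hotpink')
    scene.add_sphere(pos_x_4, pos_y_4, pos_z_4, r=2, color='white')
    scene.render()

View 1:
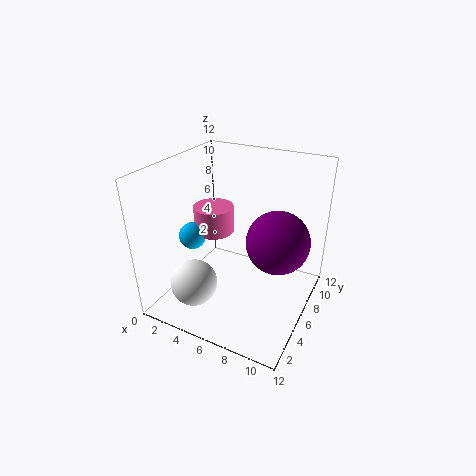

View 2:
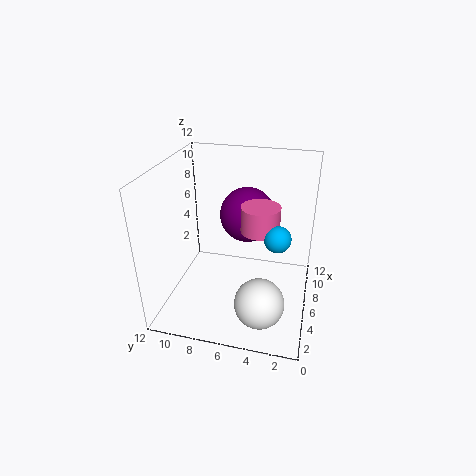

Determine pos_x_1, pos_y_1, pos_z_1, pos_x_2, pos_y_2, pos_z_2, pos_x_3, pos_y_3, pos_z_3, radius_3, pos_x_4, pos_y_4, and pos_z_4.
pos_x_1 = 9.5, pos_y_1 = 6, pos_z_1 = 6.5, pos_x_2 = 4, pos_y_2 = 2.5, pos_z_2 = 7.5, pos_x_3 = 5, pos_y_3 = 4, pos_z_3 = 7.5, radius_3 = 1.5, pos_x_4 = 3, pos_y_4 = 3.5, pos_z_4 = 2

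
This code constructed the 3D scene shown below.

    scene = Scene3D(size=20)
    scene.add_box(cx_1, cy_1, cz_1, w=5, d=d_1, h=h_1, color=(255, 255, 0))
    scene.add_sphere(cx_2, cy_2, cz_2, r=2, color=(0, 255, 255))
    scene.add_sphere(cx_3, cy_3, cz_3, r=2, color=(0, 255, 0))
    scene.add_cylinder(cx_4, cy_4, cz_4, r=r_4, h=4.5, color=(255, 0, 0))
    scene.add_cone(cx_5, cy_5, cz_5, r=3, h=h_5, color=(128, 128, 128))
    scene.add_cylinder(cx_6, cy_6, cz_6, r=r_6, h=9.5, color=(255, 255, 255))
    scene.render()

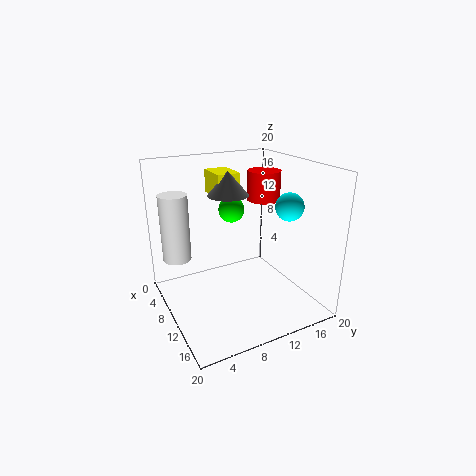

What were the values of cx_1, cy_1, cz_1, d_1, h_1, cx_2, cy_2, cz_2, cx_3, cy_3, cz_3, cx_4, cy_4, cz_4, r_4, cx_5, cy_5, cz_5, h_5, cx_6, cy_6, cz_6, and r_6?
cx_1 = 1; cy_1 = 9; cz_1 = 14.5; d_1 = 3.5; h_1 = 3.5; cx_2 = 12; cy_2 = 17; cz_2 = 14; cx_3 = 4; cy_3 = 12; cz_3 = 12; cx_4 = 6; cy_4 = 16.5; cz_4 = 13.5; r_4 = 2.5; cx_5 = 6; cy_5 = 10.5; cz_5 = 15; h_5 = 3.5; cx_6 = 5.5; cy_6 = 2.5; cz_6 = 6.5; r_6 = 2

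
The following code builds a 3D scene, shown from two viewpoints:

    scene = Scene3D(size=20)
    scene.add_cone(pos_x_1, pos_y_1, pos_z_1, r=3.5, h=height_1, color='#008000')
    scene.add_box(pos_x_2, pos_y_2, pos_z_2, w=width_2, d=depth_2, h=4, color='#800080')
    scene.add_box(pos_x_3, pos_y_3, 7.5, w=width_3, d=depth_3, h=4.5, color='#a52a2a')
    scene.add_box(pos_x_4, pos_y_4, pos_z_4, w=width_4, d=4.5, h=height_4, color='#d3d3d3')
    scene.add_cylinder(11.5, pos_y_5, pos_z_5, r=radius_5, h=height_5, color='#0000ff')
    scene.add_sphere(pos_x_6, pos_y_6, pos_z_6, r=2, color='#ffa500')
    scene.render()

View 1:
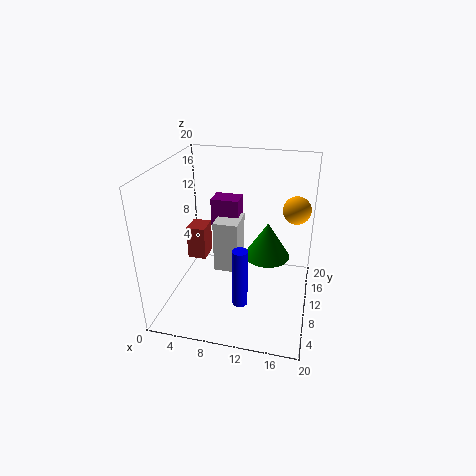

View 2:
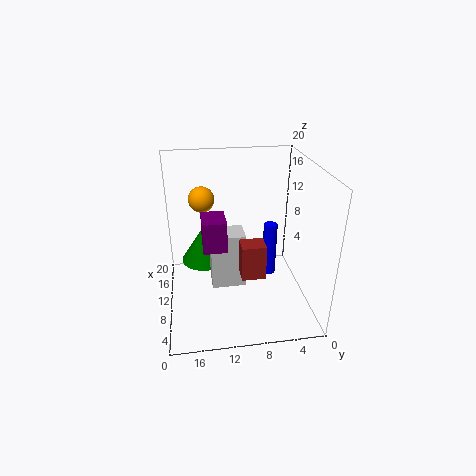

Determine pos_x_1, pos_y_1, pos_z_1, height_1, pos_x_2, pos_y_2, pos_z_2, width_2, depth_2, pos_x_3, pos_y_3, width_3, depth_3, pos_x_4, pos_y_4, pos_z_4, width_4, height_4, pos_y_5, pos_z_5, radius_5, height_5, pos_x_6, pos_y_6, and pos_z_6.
pos_x_1 = 13.5, pos_y_1 = 14.5, pos_z_1 = 5, height_1 = 5.5, pos_x_2 = 5.5, pos_y_2 = 12, pos_z_2 = 10.5, width_2 = 4, depth_2 = 3, pos_x_3 = 3.5, pos_y_3 = 7.5, width_3 = 2.5, depth_3 = 3, pos_x_4 = 6.5, pos_y_4 = 9.5, pos_z_4 = 4.5, width_4 = 3.5, height_4 = 7.5, pos_y_5 = 5, pos_z_5 = 3, radius_5 = 1, height_5 = 8, pos_x_6 = 17.5, pos_y_6 = 14.5, pos_z_6 = 13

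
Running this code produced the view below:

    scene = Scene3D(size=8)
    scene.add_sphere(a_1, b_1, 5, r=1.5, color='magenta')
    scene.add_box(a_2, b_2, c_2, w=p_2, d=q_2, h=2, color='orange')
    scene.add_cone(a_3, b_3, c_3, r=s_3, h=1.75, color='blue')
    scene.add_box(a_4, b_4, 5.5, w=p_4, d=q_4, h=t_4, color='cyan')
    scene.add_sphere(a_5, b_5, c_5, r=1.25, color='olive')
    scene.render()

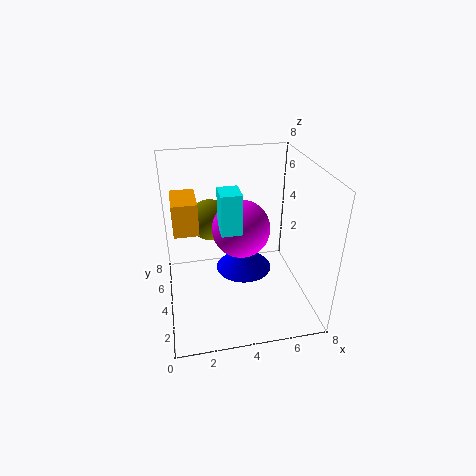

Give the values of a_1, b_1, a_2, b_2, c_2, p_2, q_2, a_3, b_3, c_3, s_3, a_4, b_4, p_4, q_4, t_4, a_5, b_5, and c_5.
a_1 = 4; b_1 = 3.25; a_2 = 0.5; b_2 = 5.5; c_2 = 3.5; p_2 = 1.5; q_2 = 2.5; a_3 = 4.75; b_3 = 5.75; c_3 = 0.75; s_3 = 1.75; a_4 = 2.75; b_4 = 1.75; p_4 = 1; q_4 = 1.25; t_4 = 2; a_5 = 2.75; b_5 = 6.5; c_5 = 4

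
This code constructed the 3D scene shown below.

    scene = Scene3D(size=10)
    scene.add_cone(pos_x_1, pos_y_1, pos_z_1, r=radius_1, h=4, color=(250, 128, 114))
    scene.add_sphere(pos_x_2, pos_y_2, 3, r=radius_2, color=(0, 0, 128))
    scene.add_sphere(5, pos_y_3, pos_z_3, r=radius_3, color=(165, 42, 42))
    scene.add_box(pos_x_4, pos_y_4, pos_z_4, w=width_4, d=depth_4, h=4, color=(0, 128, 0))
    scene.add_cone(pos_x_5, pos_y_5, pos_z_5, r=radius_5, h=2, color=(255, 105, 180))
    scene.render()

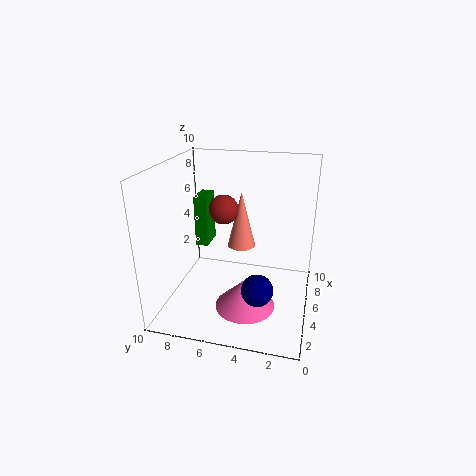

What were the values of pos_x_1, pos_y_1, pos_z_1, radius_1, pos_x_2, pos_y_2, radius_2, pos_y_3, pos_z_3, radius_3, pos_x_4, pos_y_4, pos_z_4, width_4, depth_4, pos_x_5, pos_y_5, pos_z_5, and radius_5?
pos_x_1 = 6
pos_y_1 = 5
pos_z_1 = 4
radius_1 = 1
pos_x_2 = 2
pos_y_2 = 3
radius_2 = 1
pos_y_3 = 6
pos_z_3 = 7
radius_3 = 1
pos_x_4 = 7
pos_y_4 = 8
pos_z_4 = 3
width_4 = 2
depth_4 = 1
pos_x_5 = 3
pos_y_5 = 4
pos_z_5 = 1
radius_5 = 2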